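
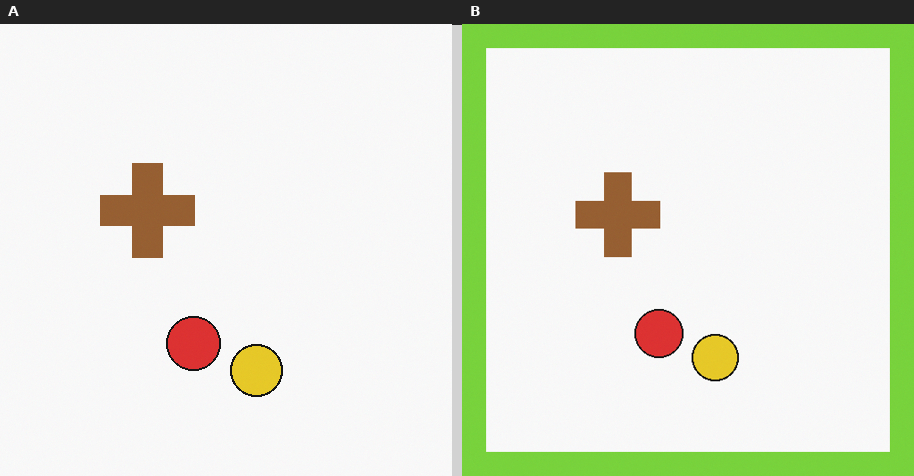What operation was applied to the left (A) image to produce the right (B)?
The transformation is: framed with a lime border.

A solid lime frame runs around the edge of the right (B) image, with the content slightly shrunk inside it.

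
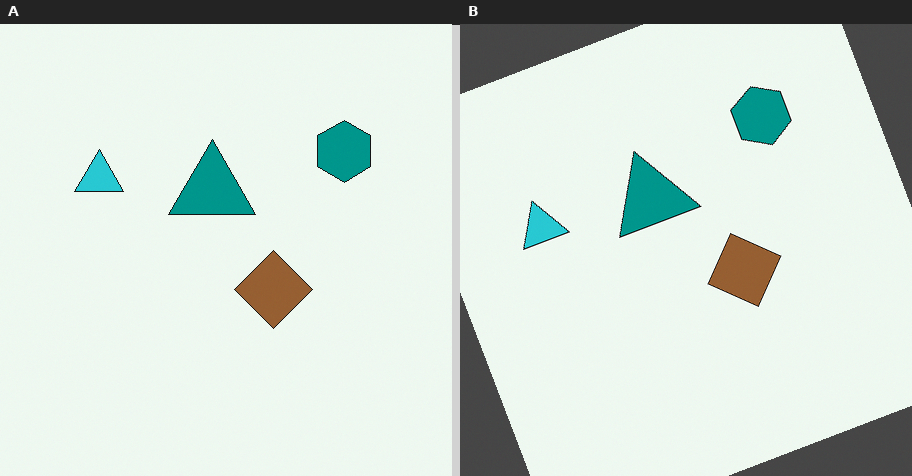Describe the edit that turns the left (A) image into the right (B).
It was rotated counter-clockwise by a clearly visible amount.

Every shape is tilted by the same angle and the image corners show triangular fill wedges — a whole-image rotation by a non-right angle.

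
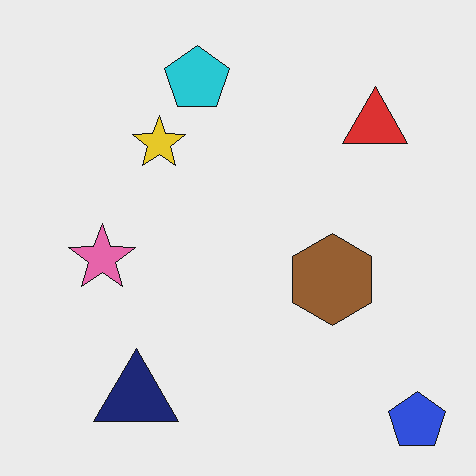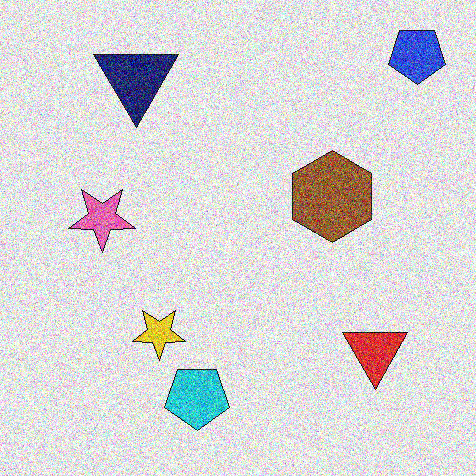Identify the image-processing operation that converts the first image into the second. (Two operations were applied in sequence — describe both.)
The image was flipped vertically (top ↔ bottom), then degraded with a thick layer of grain.

The blue pentagon is in the bottom-right of the first image and the top-right of the second — shapes on opposite sides of the horizontal midline have swapped in a mirror flip. Random speckle covers the whole image, including the flat background.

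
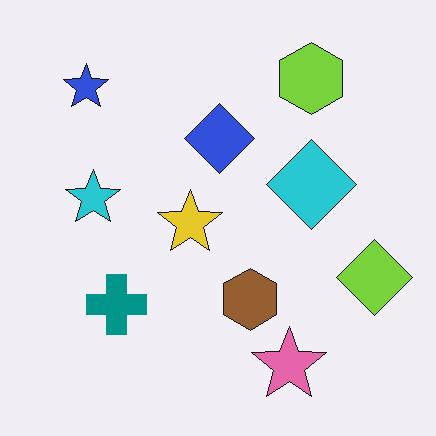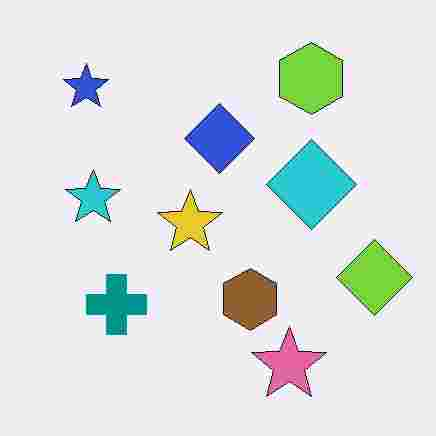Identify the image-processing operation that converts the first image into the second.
The transformation is: heavily JPEG-compressed with obvious blocking artifacts.

Blocky 8×8 compression artifacts appear around shape edges and the flat background shows ringing — characteristic JPEG degradation.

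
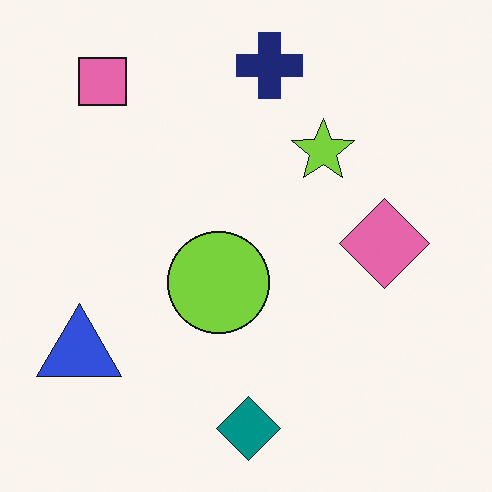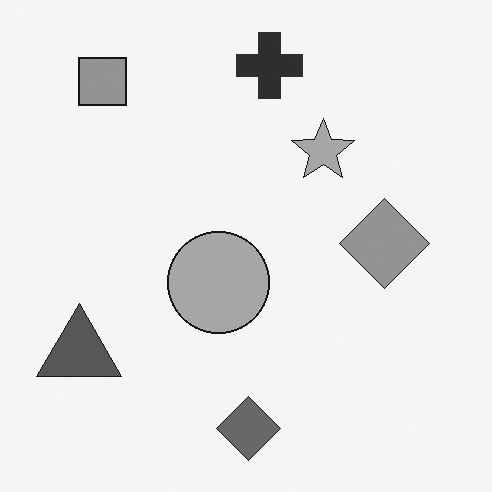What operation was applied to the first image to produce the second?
The transformation is: converted to grayscale.

All color is removed — every shape is now a shade of grey.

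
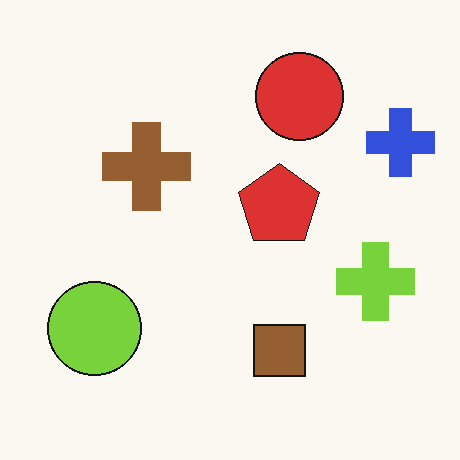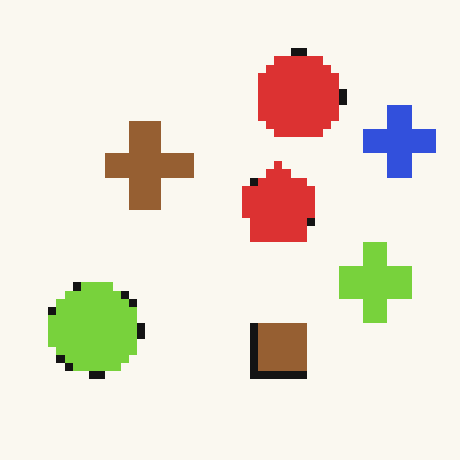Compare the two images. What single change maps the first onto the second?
It was pixelated into visible square blocks.

Shapes are reduced to large square blocks; fine edges and outlines are lost — a downscale-then-upscale (mosaic) effect.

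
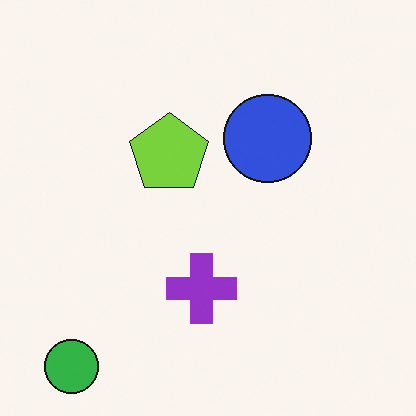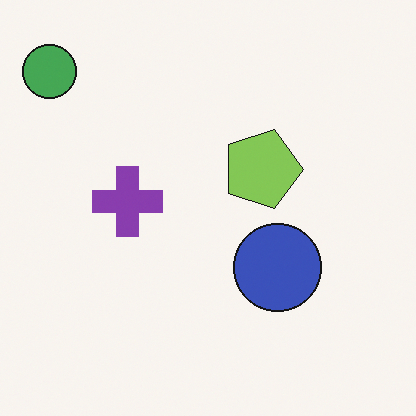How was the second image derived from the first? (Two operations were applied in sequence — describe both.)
The second image is the first rotated 90° clockwise, then slightly desaturated.

The green circle sits in the bottom-left of the first image and the top-left of the second — consistent with a whole-image 90° clockwise rotation. All colors are more muted and greyish — a global saturation change.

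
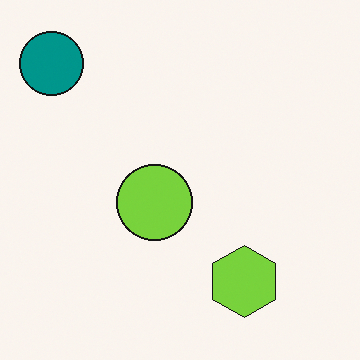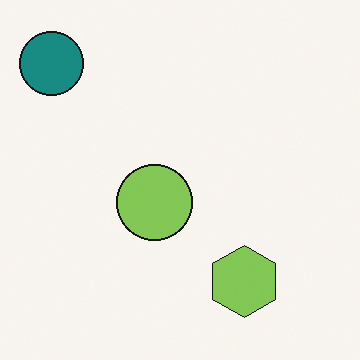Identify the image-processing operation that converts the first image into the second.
The second image is the first slightly desaturated.

All colors are more muted and greyish — a global saturation change.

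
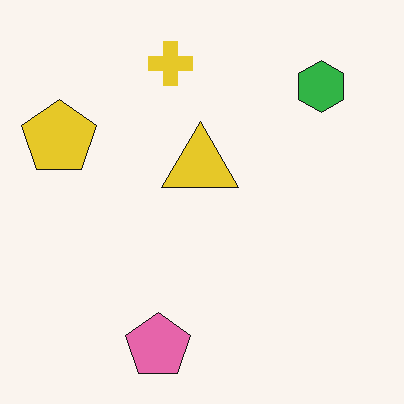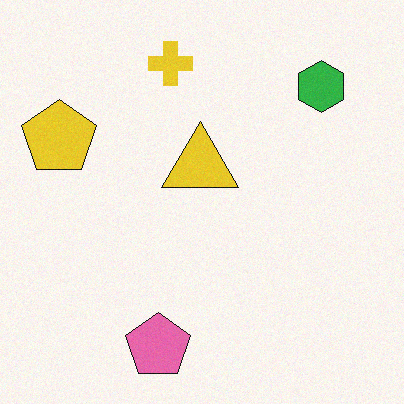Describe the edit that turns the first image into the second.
The image was degraded with a light layer of grain.

Random speckle covers the whole image, including the flat background.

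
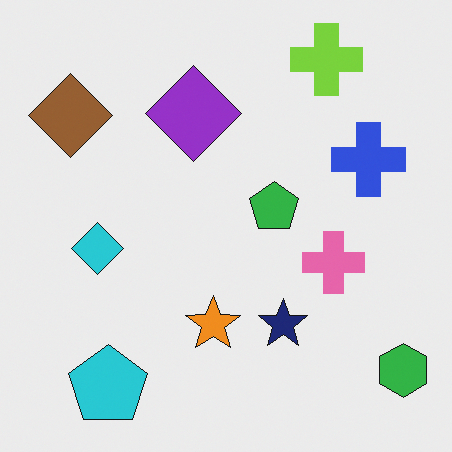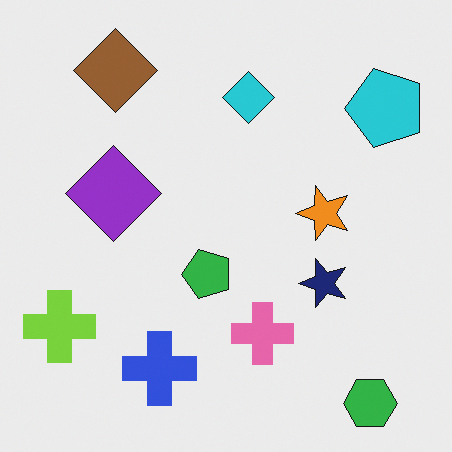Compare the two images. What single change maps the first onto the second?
This is the original image transposed (reflected across the top-left ↔ bottom-right diagonal).

Shapes have swapped their row and column positions — what was in the top-right is now in the bottom-left — a diagonal reflection.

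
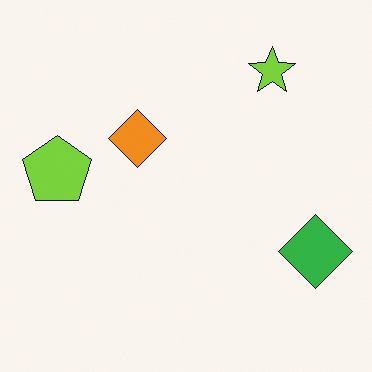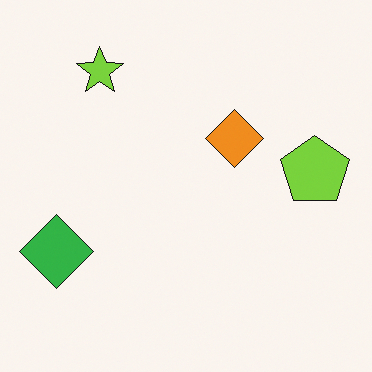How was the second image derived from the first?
The transformation is: flipped horizontally (left ↔ right).

The lime pentagon is in the left of the first image and the right of the second — shapes on opposite sides of the vertical midline have swapped in a mirror flip.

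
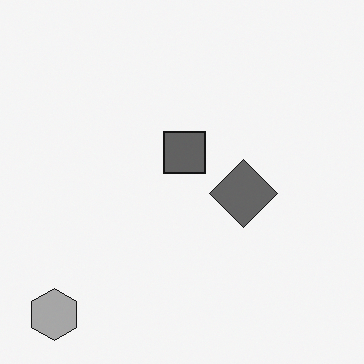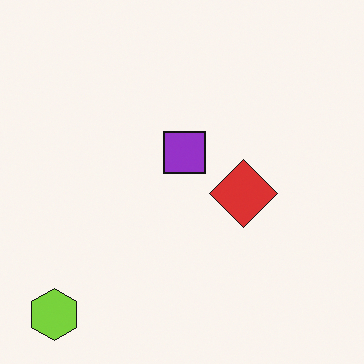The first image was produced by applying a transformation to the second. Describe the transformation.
The image was converted to grayscale.

All color is removed — every shape is now a shade of grey.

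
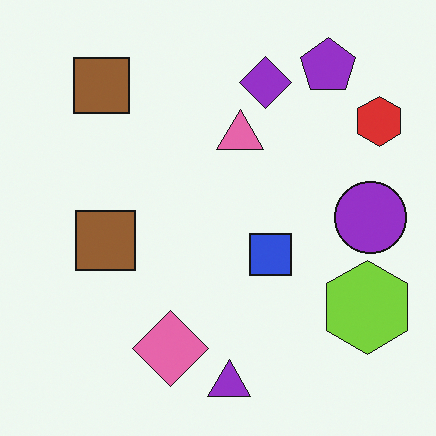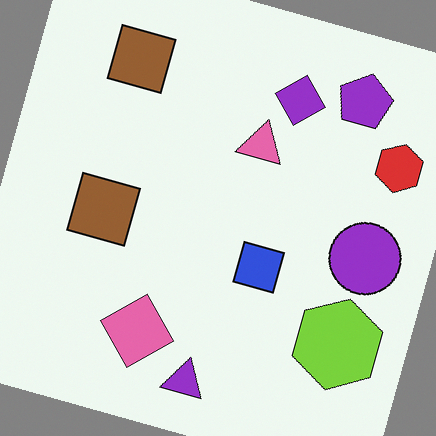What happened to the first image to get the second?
The second image is the first rotated clockwise by a clearly visible amount.

Every shape is tilted by the same angle and the image corners show triangular fill wedges — a whole-image rotation by a non-right angle.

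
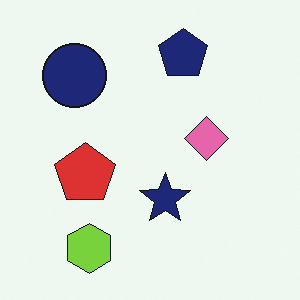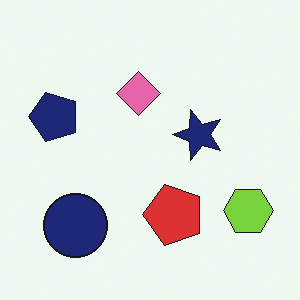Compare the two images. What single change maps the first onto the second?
The image was rotated 90° counter-clockwise.

The lime hexagon sits in the bottom-left of the first image and the bottom-right of the second — consistent with a whole-image 90° counter-clockwise rotation.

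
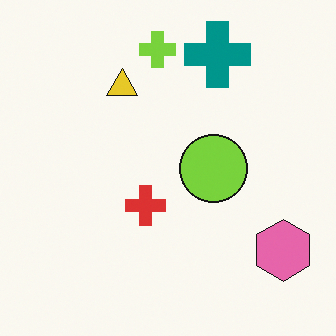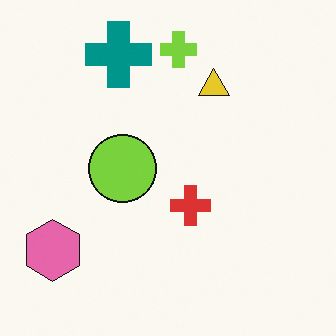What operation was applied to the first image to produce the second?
Flipped horizontally (left ↔ right).

The pink hexagon is in the bottom-right of the first image and the bottom-left of the second — shapes on opposite sides of the vertical midline have swapped in a mirror flip.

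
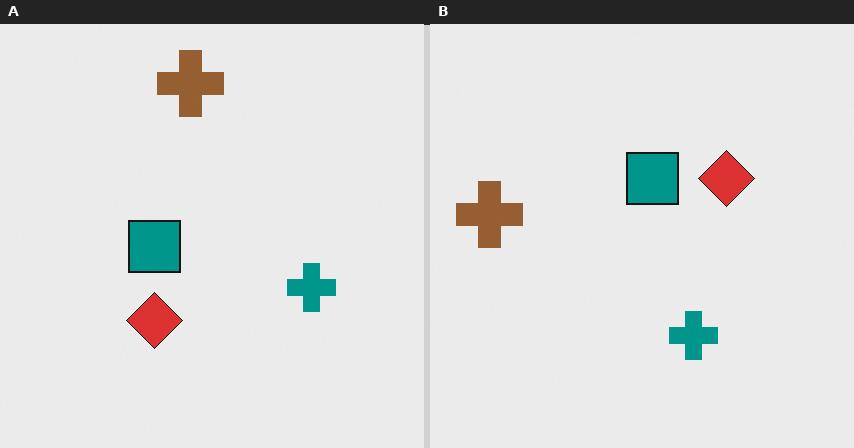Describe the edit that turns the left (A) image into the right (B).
The transformation is: transposed (reflected across the top-left ↔ bottom-right diagonal).

Shapes have swapped their row and column positions — what was in the top-right is now in the bottom-left — a diagonal reflection.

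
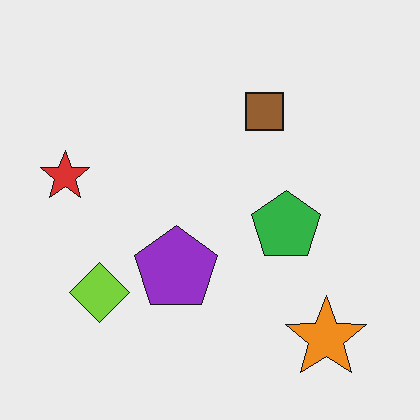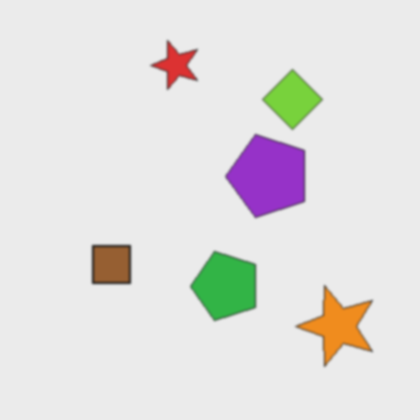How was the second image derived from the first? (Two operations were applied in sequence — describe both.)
The image was transposed (reflected across the top-left ↔ bottom-right diagonal), then lightly blurred.

Shapes have swapped their row and column positions — what was in the top-right is now in the bottom-left — a diagonal reflection. Shape edges and outlines are uniformly softened across the whole image.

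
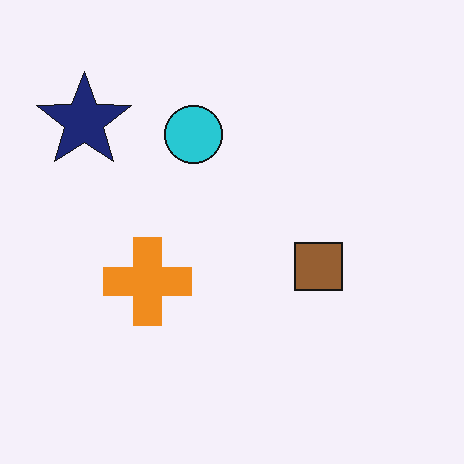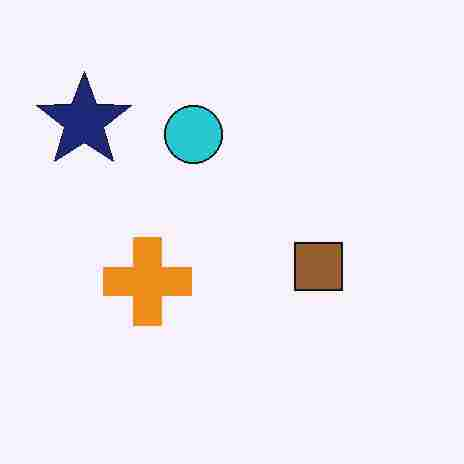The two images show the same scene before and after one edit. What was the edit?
It was heavily JPEG-compressed with obvious blocking artifacts.

Blocky 8×8 compression artifacts appear around shape edges and the flat background shows ringing — characteristic JPEG degradation.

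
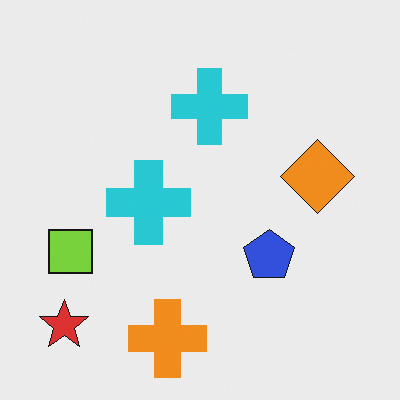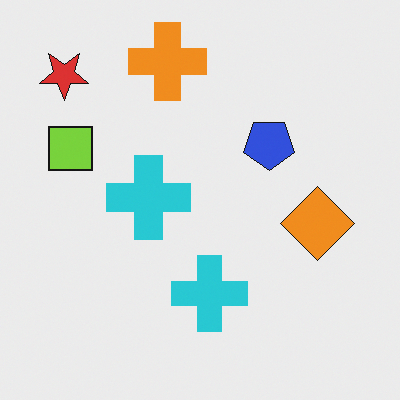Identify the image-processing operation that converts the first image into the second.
This is the original image flipped vertically (top ↔ bottom).

The orange cross is in the bottom of the first image and the top of the second — shapes on opposite sides of the horizontal midline have swapped in a mirror flip.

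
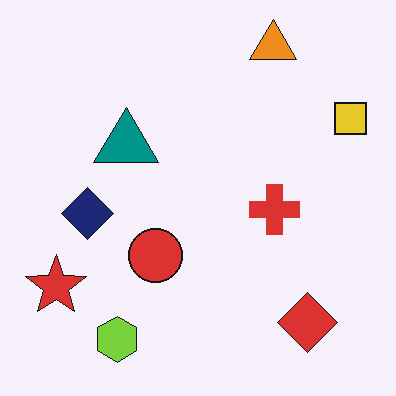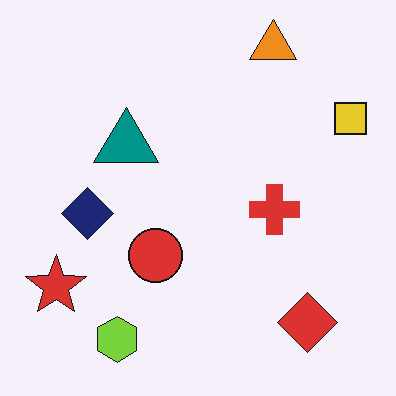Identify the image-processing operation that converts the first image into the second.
This is the original image JPEG-compressed with visible artifacts.

Blocky 8×8 compression artifacts appear around shape edges and the flat background shows ringing — characteristic JPEG degradation.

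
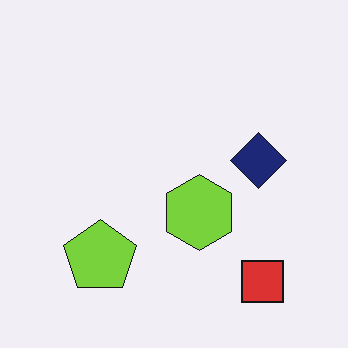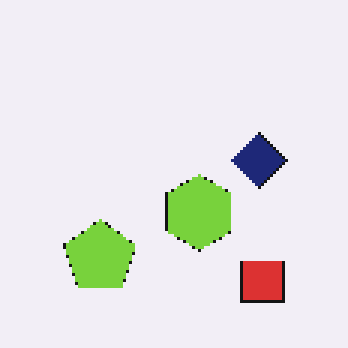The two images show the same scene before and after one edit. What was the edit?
It was mildly pixelated.

Shapes are reduced to large square blocks; fine edges and outlines are lost — a downscale-then-upscale (mosaic) effect.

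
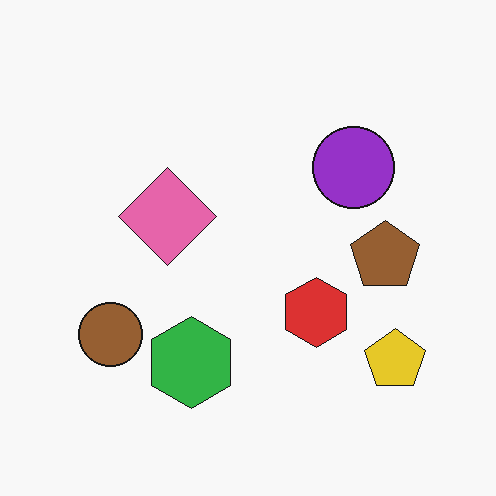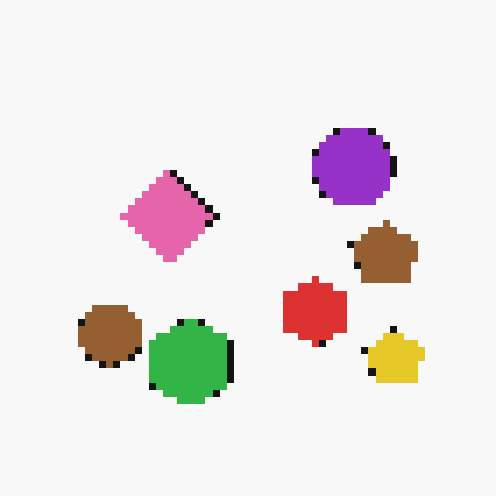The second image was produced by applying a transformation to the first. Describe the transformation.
This is the original image moderately pixelated.

Shapes are reduced to large square blocks; fine edges and outlines are lost — a downscale-then-upscale (mosaic) effect.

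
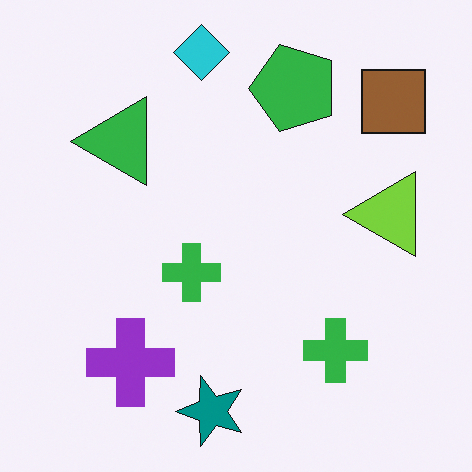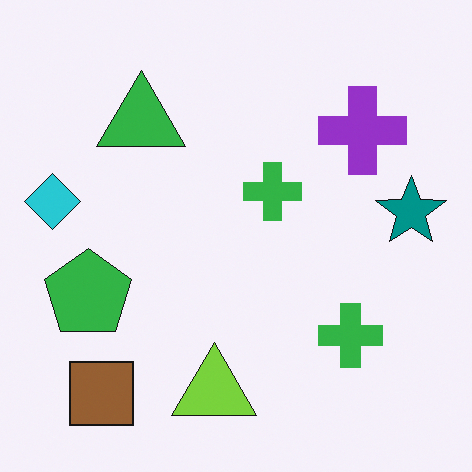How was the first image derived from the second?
The transformation is: transposed (reflected across the top-left ↔ bottom-right diagonal).

Shapes have swapped their row and column positions — what was in the top-right is now in the bottom-left — a diagonal reflection.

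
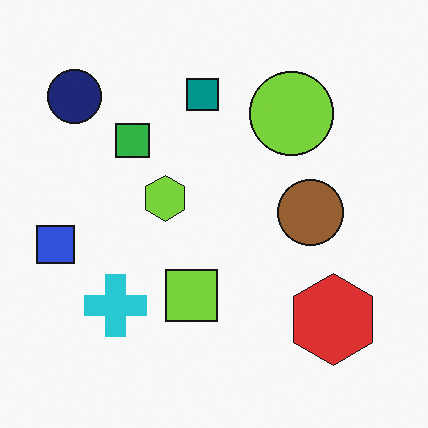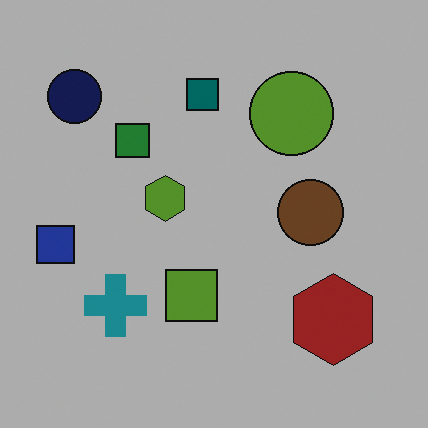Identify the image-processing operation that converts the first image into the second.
It was noticeably darkened.

Every pixel — background and shapes alike — is uniformly darkened.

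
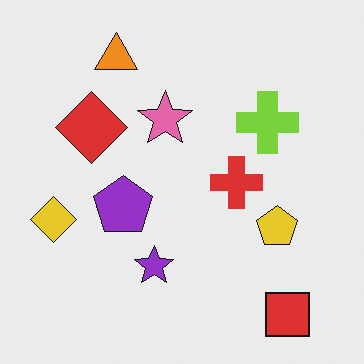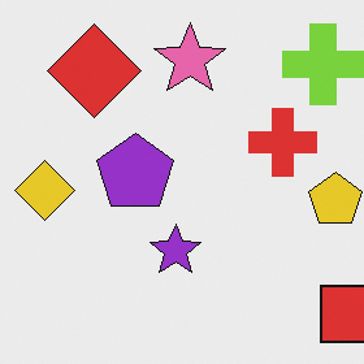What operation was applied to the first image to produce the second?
The transformation is: cropped slightly and scaled back up.

The visible shapes are larger and the field of view is narrower; shapes near the original edges may be partly or wholly outside the frame — a crop-and-rescale.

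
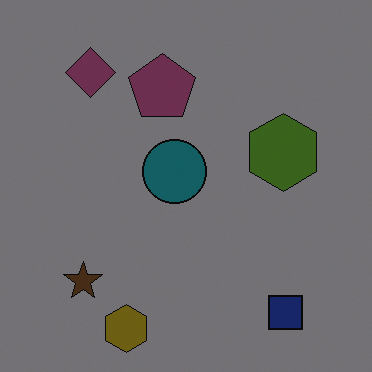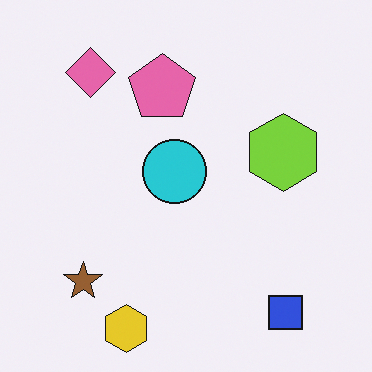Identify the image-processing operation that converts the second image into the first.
Noticeably darkened.

Every pixel — background and shapes alike — is uniformly darkened.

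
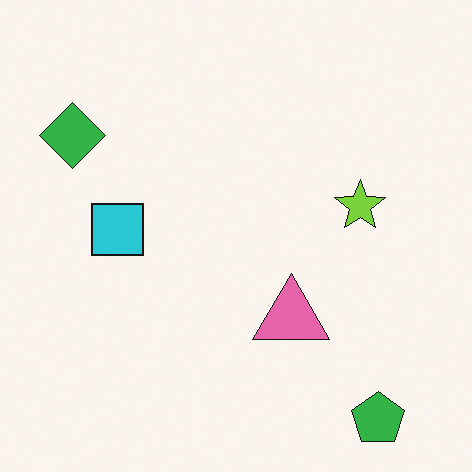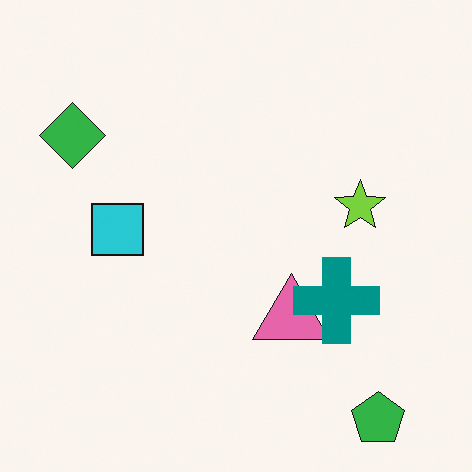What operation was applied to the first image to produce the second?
The image was overlaid with an additional teal cross.

A teal cross appears in the second image that is absent from the first.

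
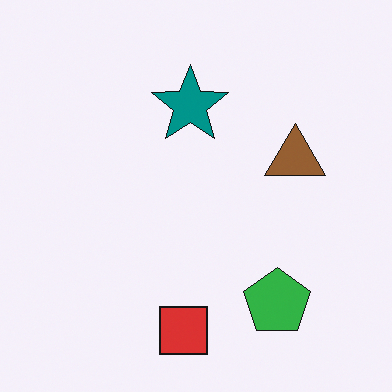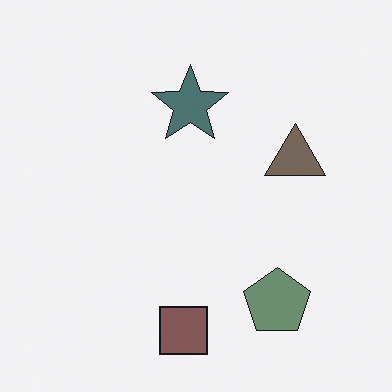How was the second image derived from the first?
This is the original image made much more muted (saturation change).

All colors are more muted and greyish — a global saturation change.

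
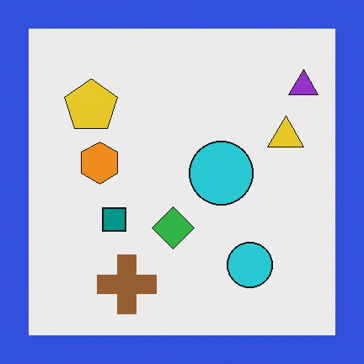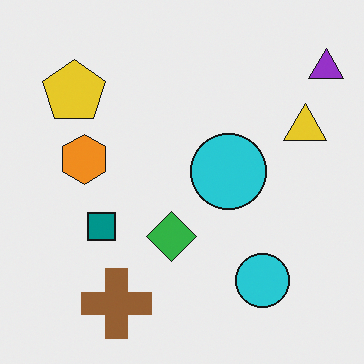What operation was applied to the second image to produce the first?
It was framed with a blue border.

A solid blue frame runs around the edge of the first image, with the content slightly shrunk inside it.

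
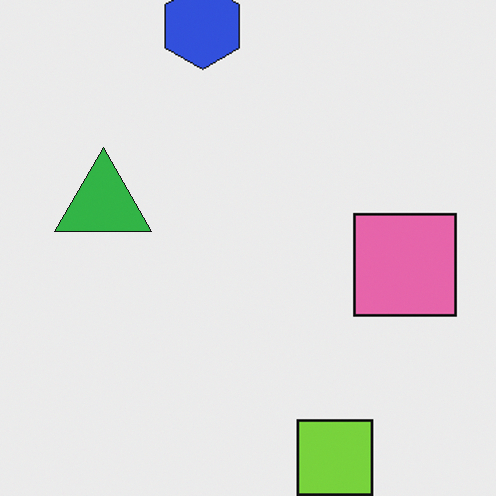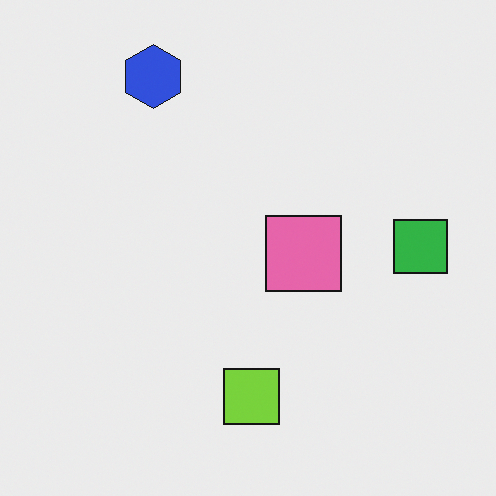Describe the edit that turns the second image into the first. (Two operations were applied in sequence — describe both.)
The transformation is: cropped slightly and scaled back up, then overlaid with an additional green triangle.

The visible shapes are larger and the field of view is narrower; shapes near the original edges may be partly or wholly outside the frame — a crop-and-rescale. A green triangle appears in the first image that is absent from the second.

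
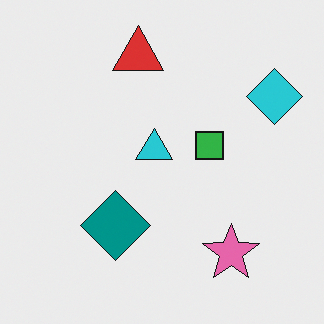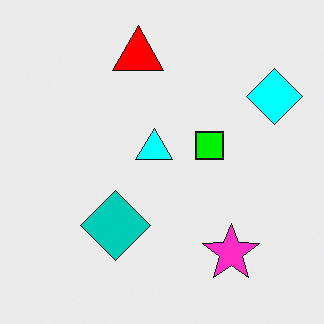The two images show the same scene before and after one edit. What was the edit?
Made much more vivid (saturation change).

All colors are more vivid — a global saturation change.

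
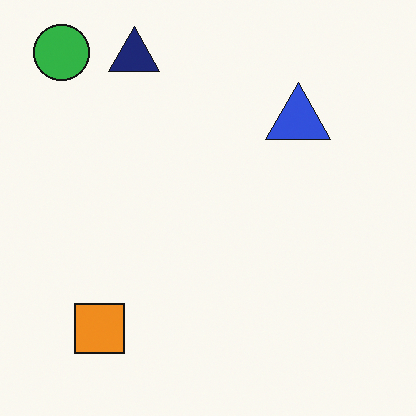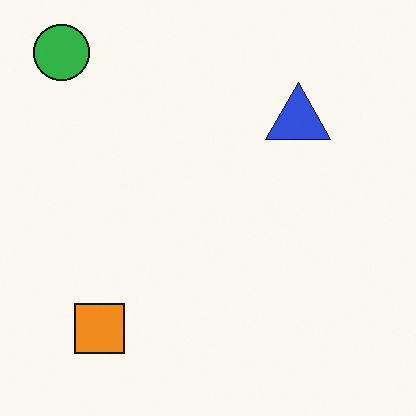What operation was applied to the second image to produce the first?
Overlaid with an additional navy triangle.

A navy triangle appears in the first image that is absent from the second.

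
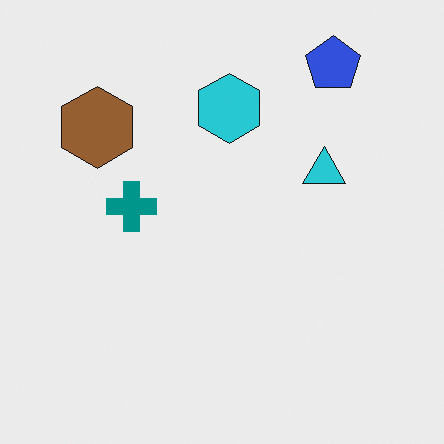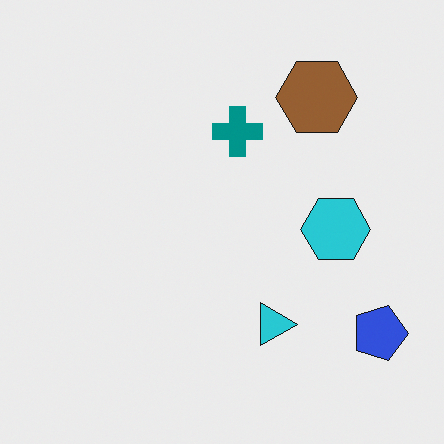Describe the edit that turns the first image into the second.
It was rotated 90° clockwise.

The blue pentagon sits in the top-right of the first image and the bottom-right of the second — consistent with a whole-image 90° clockwise rotation.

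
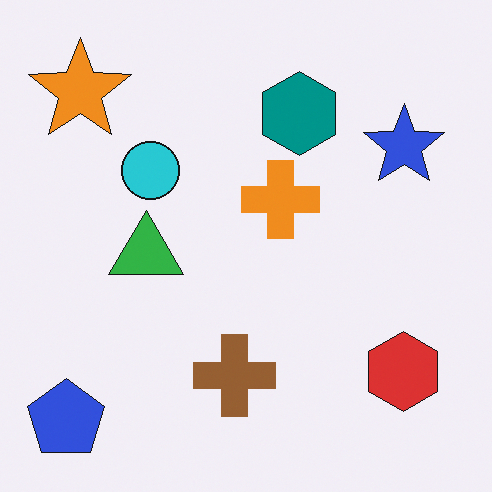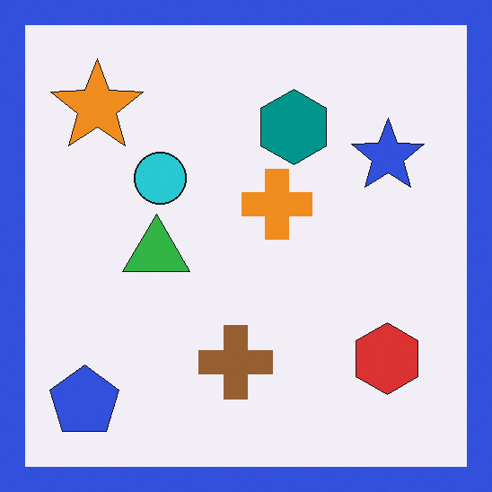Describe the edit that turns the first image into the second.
The second image is the first framed with a blue border.

A solid blue frame runs around the edge of the second image, with the content slightly shrunk inside it.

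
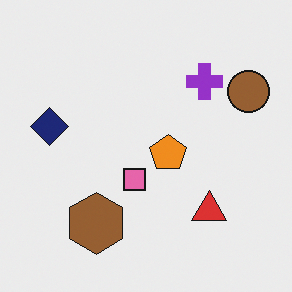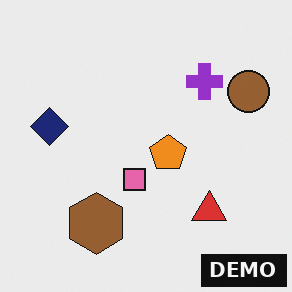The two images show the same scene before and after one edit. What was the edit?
It was watermarked with the text "DEMO" in the lower-right corner.

A dark label reading "DEMO" appears in the lower-right corner.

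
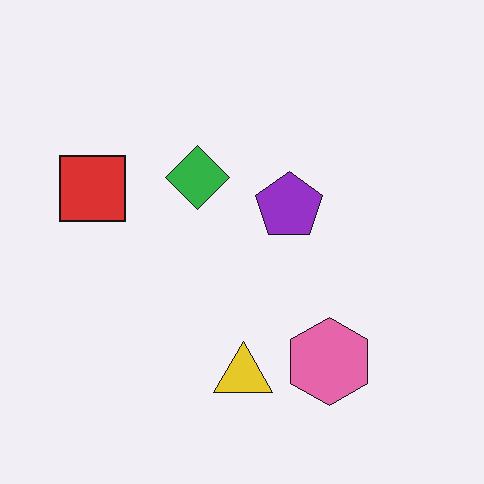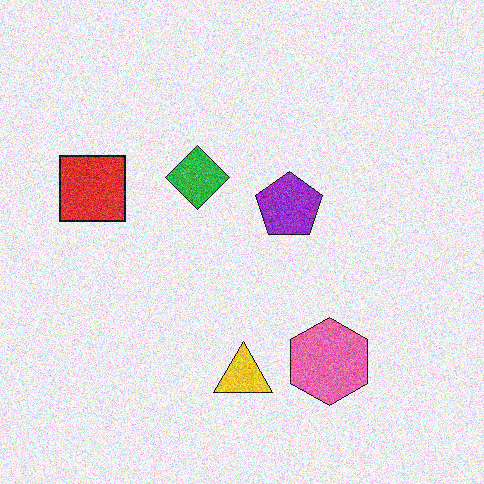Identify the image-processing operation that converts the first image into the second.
Degraded with visible gaussian noise.

Random speckle covers the whole image, including the flat background.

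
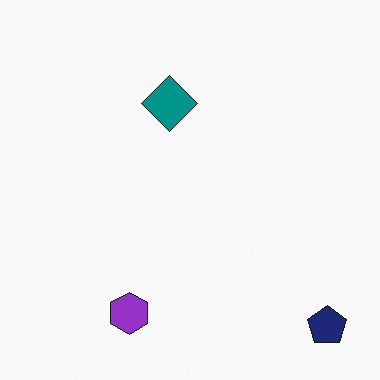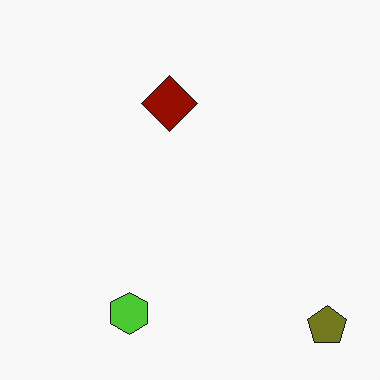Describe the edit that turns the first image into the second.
The image was hue-shifted by a large amount.

Every shape's color has rotated by the same amount around the hue wheel — a uniform hue shift.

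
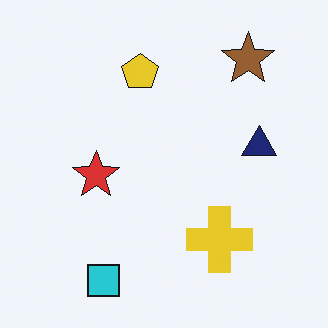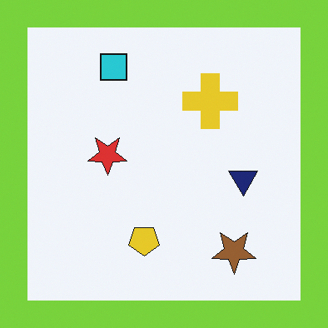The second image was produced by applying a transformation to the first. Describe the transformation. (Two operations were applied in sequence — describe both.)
The second image is the first flipped vertically (top ↔ bottom), then framed with a lime border.

The cyan square is in the bottom-left of the first image and the top-left of the second — shapes on opposite sides of the horizontal midline have swapped in a mirror flip. A solid lime frame runs around the edge of the second image, with the content slightly shrunk inside it.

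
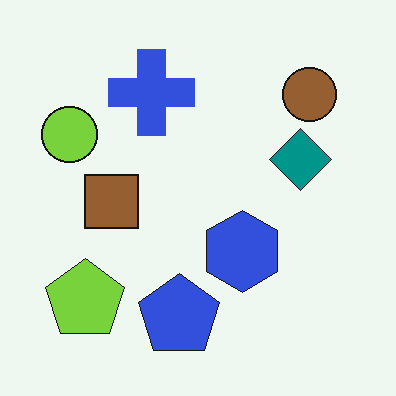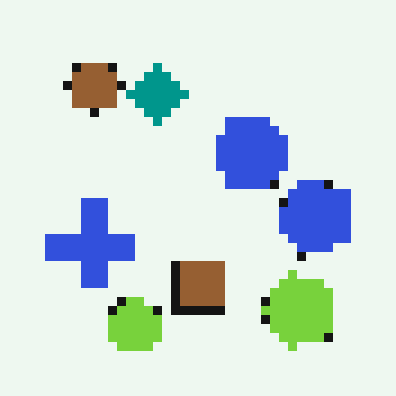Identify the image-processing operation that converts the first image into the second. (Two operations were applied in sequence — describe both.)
The second image is the first rotated 90° counter-clockwise, then heavily pixelated into large blocks.

The lime pentagon sits in the bottom-left of the first image and the bottom-right of the second — consistent with a whole-image 90° counter-clockwise rotation. Shapes are reduced to large square blocks; fine edges and outlines are lost — a downscale-then-upscale (mosaic) effect.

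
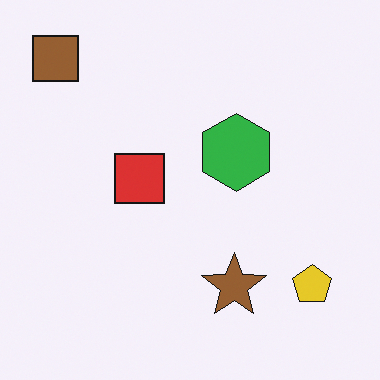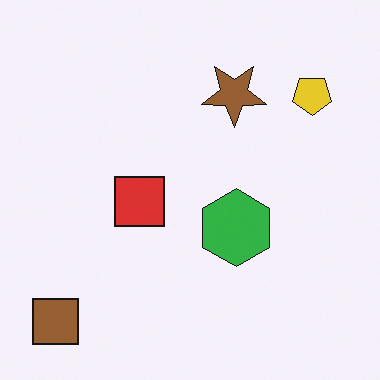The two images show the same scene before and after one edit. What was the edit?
The image was flipped vertically (top ↔ bottom).

The brown square is in the top-left of the first image and the bottom-left of the second — shapes on opposite sides of the horizontal midline have swapped in a mirror flip.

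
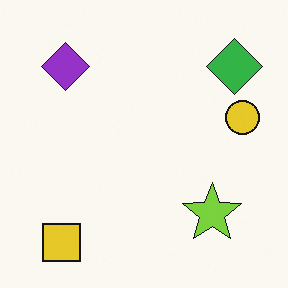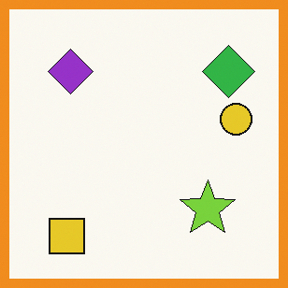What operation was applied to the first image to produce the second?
The image was framed with a orange border.

A solid orange frame runs around the edge of the second image, with the content slightly shrunk inside it.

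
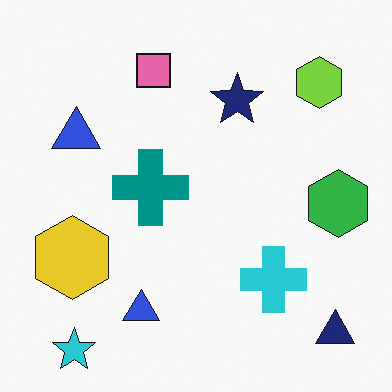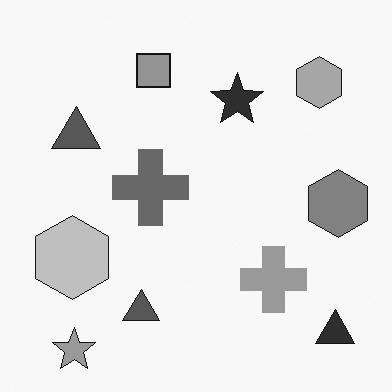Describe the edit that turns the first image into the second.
The image was converted to grayscale.

All color is removed — every shape is now a shade of grey.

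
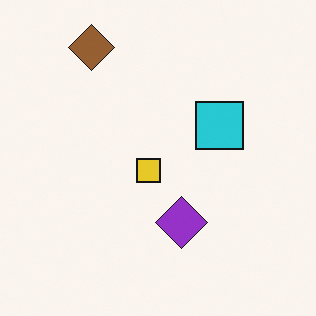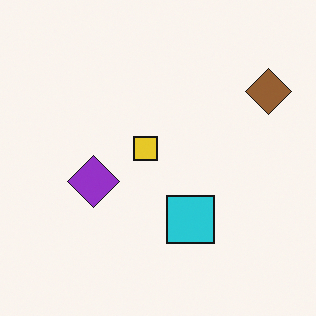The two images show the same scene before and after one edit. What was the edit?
The second image is the first rotated 90° clockwise.

The brown diamond sits in the top-left of the first image and the top-right of the second — consistent with a whole-image 90° clockwise rotation.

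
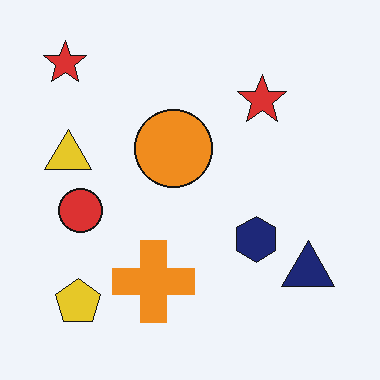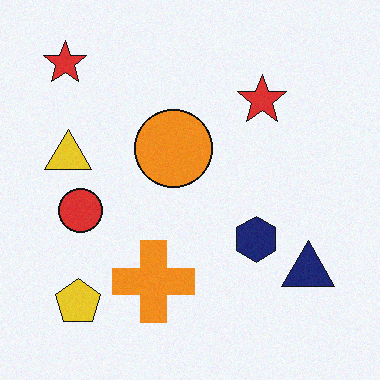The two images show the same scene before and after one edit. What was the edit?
It was degraded with subtle gaussian noise.

Random speckle covers the whole image, including the flat background.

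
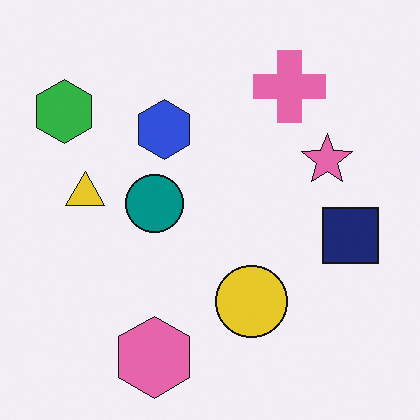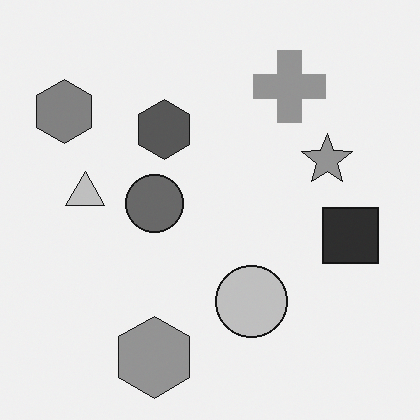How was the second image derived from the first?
The transformation is: converted to grayscale.

All color is removed — every shape is now a shade of grey.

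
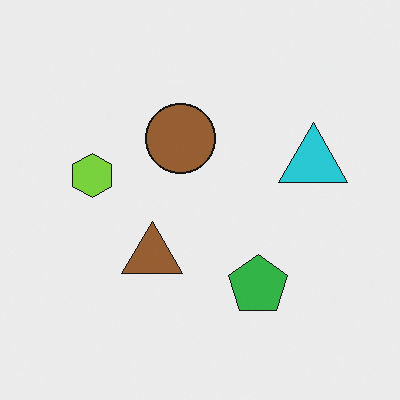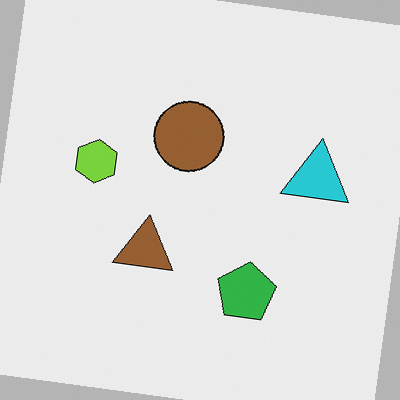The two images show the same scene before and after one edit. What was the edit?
This is the original image rotated clockwise by a slight angle.

Every shape is tilted by the same angle and the image corners show triangular fill wedges — a whole-image rotation by a non-right angle.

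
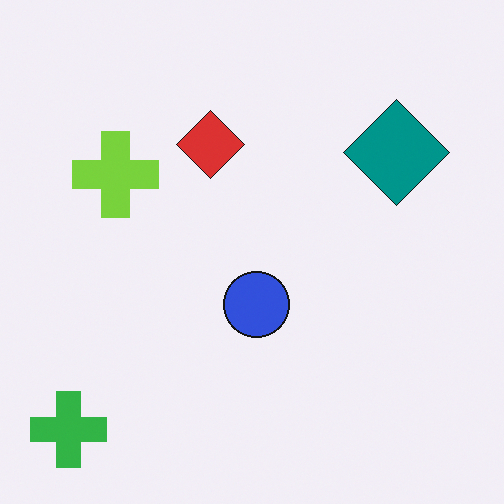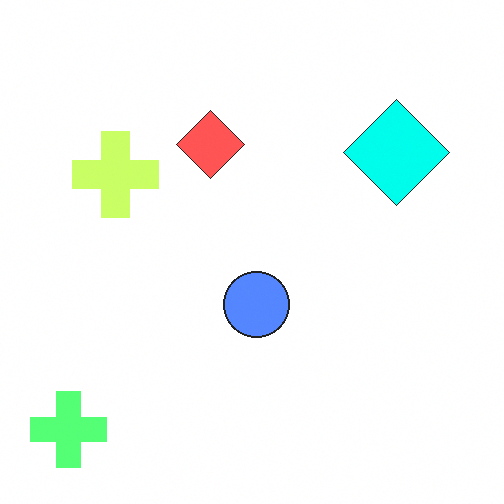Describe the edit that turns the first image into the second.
The image was substantially brightened.

Every pixel — background and shapes alike — is uniformly brightened.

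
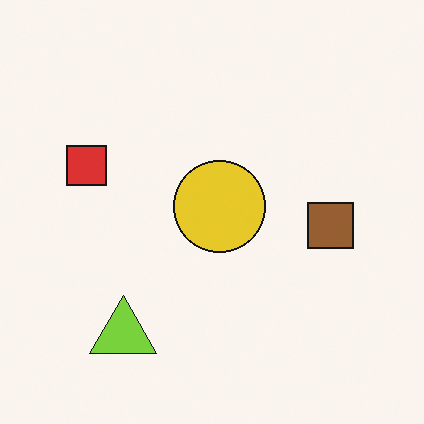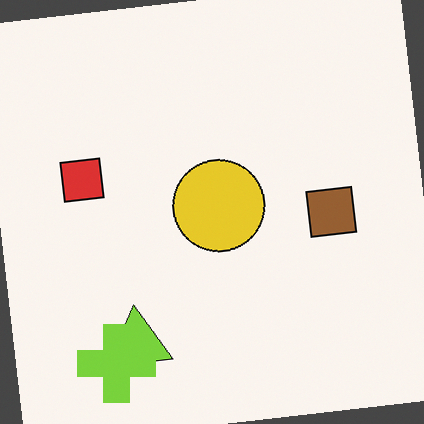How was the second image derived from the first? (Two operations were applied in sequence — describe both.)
The second image is the first rotated counter-clockwise by a slight angle, then overlaid with an additional lime cross.

Every shape is tilted by the same angle and the image corners show triangular fill wedges — a whole-image rotation by a non-right angle. A lime cross appears in the second image that is absent from the first.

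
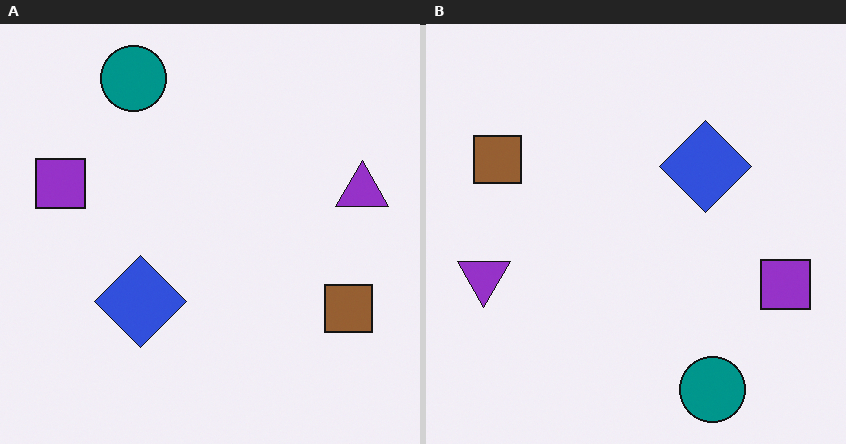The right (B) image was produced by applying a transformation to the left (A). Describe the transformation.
The right (B) image is the left (A) rotated 180°.

The teal circle sits in the top-left of the left (A) image and the bottom-right of the right (B) — consistent with a whole-image 180° rotation.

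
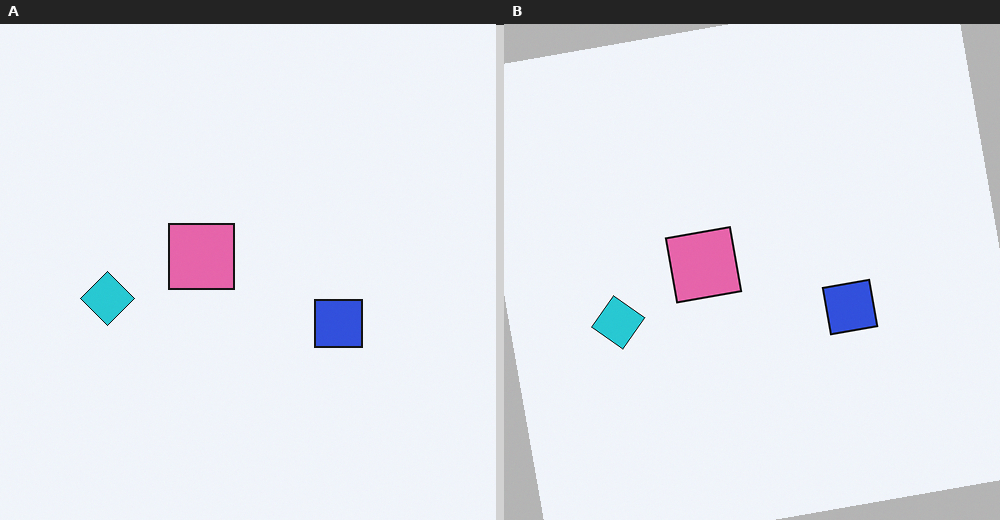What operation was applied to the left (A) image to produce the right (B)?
This is the original image rotated counter-clockwise by a few degrees.

Every shape is tilted by the same angle and the image corners show triangular fill wedges — a whole-image rotation by a non-right angle.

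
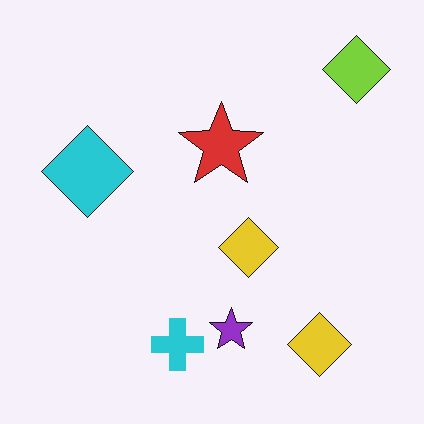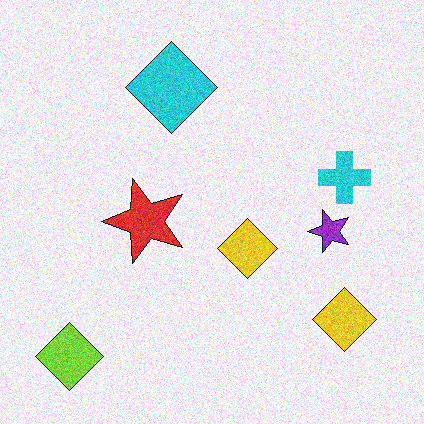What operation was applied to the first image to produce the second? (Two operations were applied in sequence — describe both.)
The transformation is: degraded with visible gaussian noise, then transposed (reflected across the top-left ↔ bottom-right diagonal).

Random speckle covers the whole image, including the flat background. Shapes have swapped their row and column positions — what was in the top-right is now in the bottom-left — a diagonal reflection.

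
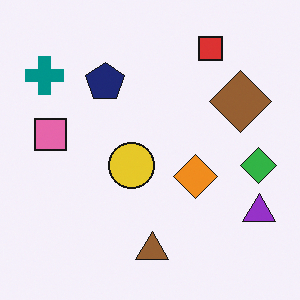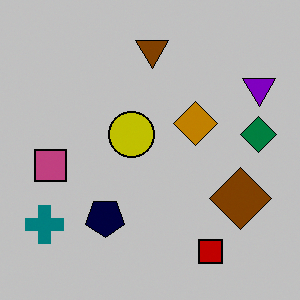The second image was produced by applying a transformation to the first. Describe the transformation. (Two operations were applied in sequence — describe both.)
The transformation is: flipped vertically (top ↔ bottom), then aggressively posterized.

The red square is in the top-right of the first image and the bottom-right of the second — shapes on opposite sides of the horizontal midline have swapped in a mirror flip. Each flat color has snapped to a coarser quantized level — most visibly, the near-white background has dropped to a flat grey.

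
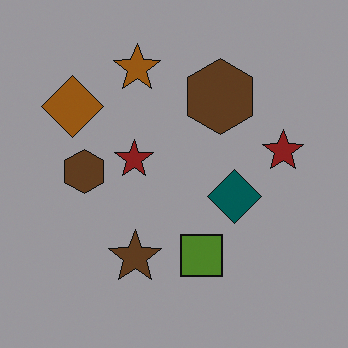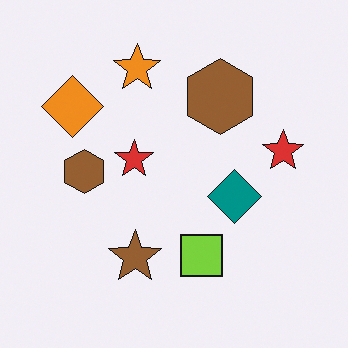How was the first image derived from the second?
The image was noticeably darkened.

Every pixel — background and shapes alike — is uniformly darkened.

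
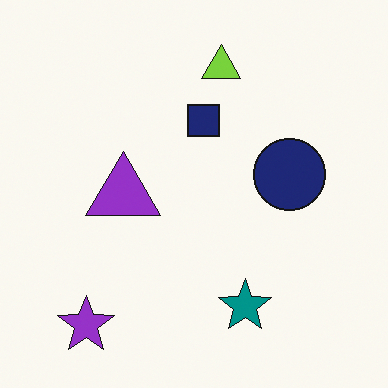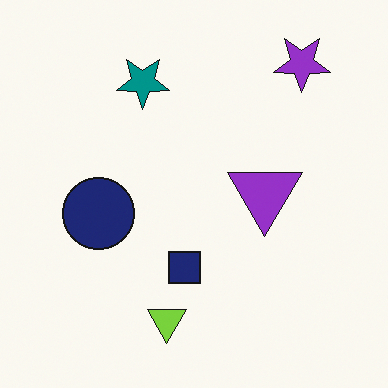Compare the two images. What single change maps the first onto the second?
The transformation is: rotated 180°.

The purple star sits in the bottom-left of the first image and the top-right of the second — consistent with a whole-image 180° rotation.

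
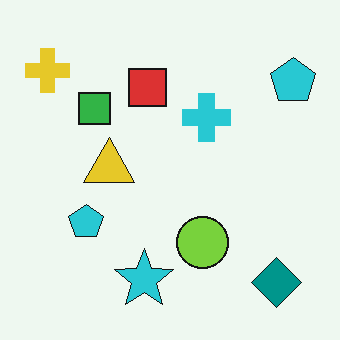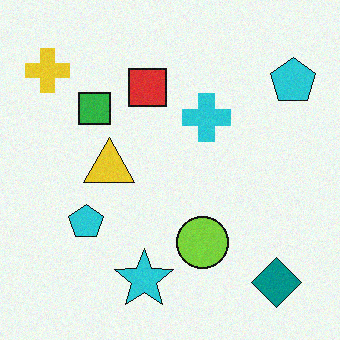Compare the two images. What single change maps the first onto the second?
Degraded with a light layer of grain.

Random speckle covers the whole image, including the flat background.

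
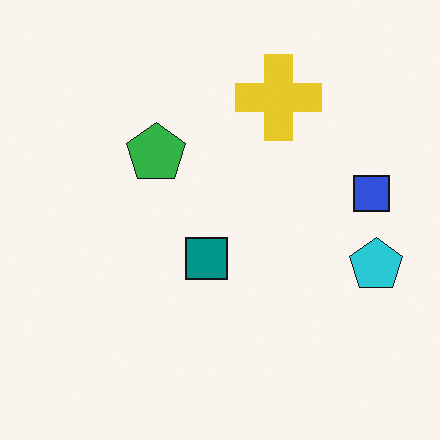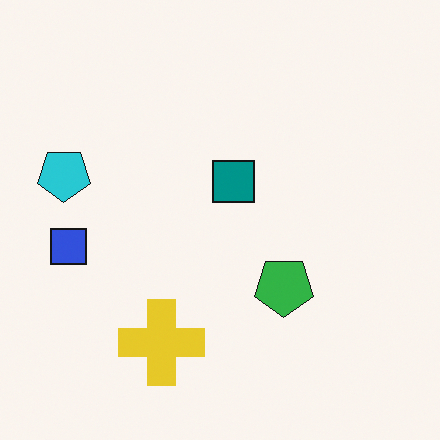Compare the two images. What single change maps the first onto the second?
Rotated 180°.

The cyan pentagon sits in the right of the first image and the left of the second — consistent with a whole-image 180° rotation.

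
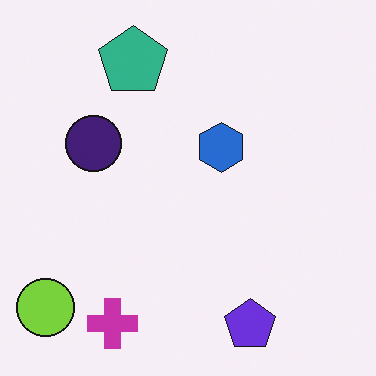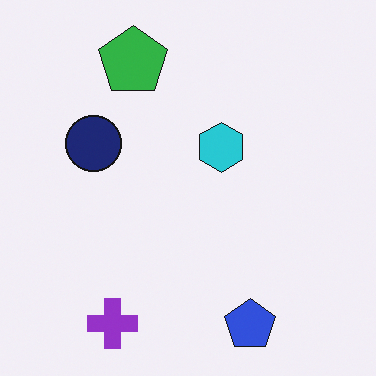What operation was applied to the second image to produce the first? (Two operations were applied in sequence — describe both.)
Hue-shifted by a small amount, then overlaid with an additional lime circle.

Every shape's color has rotated by the same amount around the hue wheel — a uniform hue shift. A lime circle appears in the first image that is absent from the second.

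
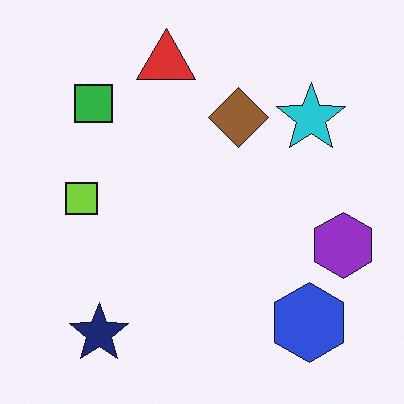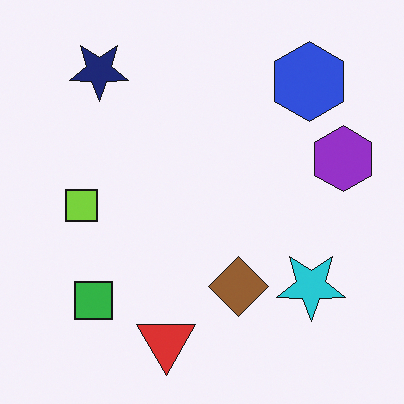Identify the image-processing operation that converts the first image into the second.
The transformation is: flipped vertically (top ↔ bottom).

The red triangle is in the top of the first image and the bottom of the second — shapes on opposite sides of the horizontal midline have swapped in a mirror flip.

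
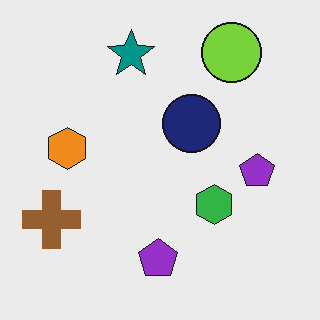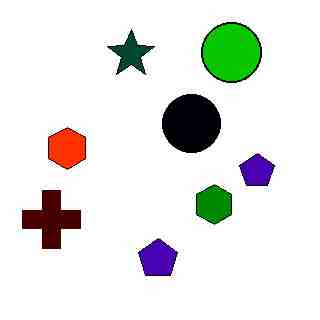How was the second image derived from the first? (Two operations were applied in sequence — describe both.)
It was given much higher contrast, then degraded with heavy JPEG compression.

Tones are pushed away from mid-grey across the whole image — a global contrast change. Blocky 8×8 compression artifacts appear around shape edges and the flat background shows ringing — characteristic JPEG degradation.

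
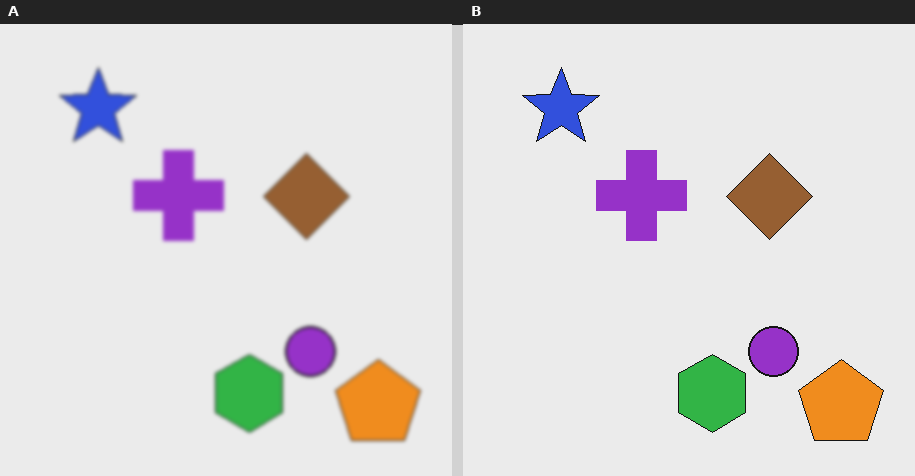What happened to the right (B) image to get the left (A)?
The left (A) image is the right (B) slightly softened.

Shape edges and outlines are uniformly softened across the whole image.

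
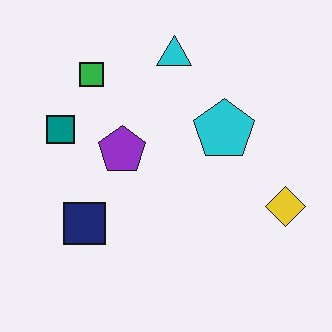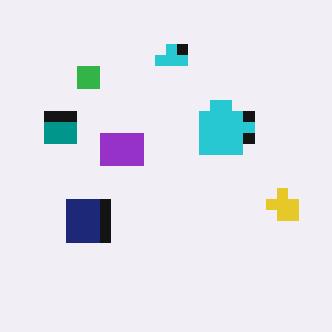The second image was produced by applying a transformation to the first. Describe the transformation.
The transformation is: heavily pixelated into large blocks.

Shapes are reduced to large square blocks; fine edges and outlines are lost — a downscale-then-upscale (mosaic) effect.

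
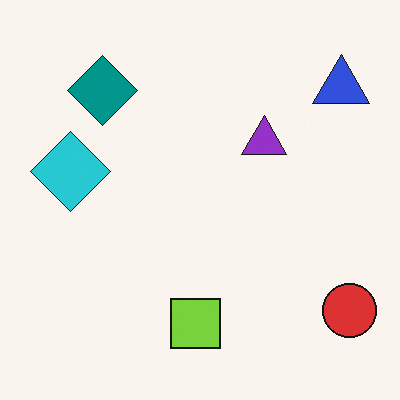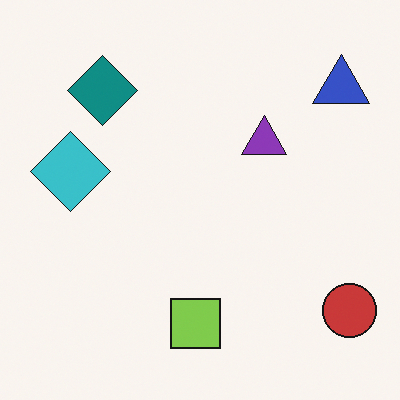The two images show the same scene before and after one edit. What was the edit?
Slightly desaturated.

All colors are more muted and greyish — a global saturation change.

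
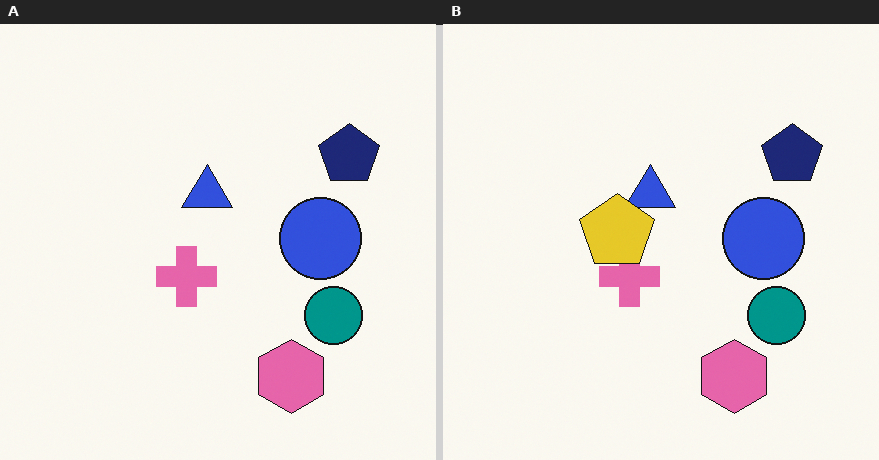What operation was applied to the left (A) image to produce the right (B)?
The transformation is: overlaid with an additional yellow pentagon.

A yellow pentagon appears in the right (B) image that is absent from the left (A).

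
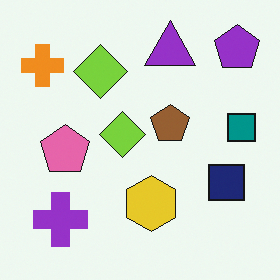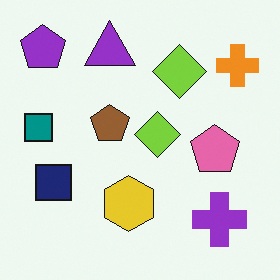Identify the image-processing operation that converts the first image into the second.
It was flipped horizontally (left ↔ right).

The teal square is in the right of the first image and the left of the second — shapes on opposite sides of the vertical midline have swapped in a mirror flip.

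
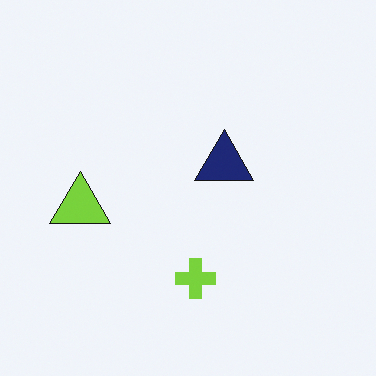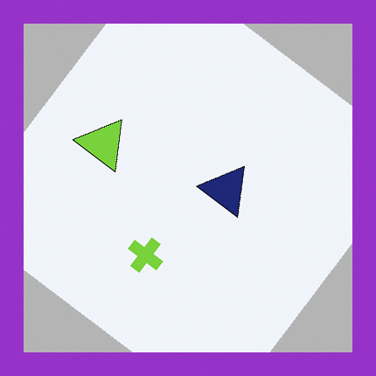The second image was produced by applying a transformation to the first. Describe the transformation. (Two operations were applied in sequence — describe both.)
The transformation is: rotated clockwise by a large amount — several tens of degrees, then framed with a purple border.

Every shape is tilted by the same angle and the image corners show triangular fill wedges — a whole-image rotation by a non-right angle. A solid purple frame runs around the edge of the second image, with the content slightly shrunk inside it.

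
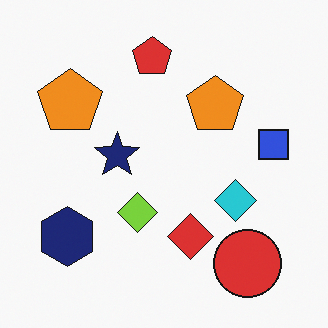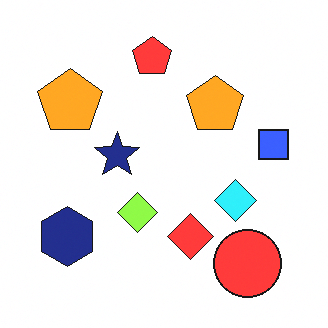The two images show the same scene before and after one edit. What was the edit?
The transformation is: brightened a little.

Every pixel — background and shapes alike — is uniformly brightened.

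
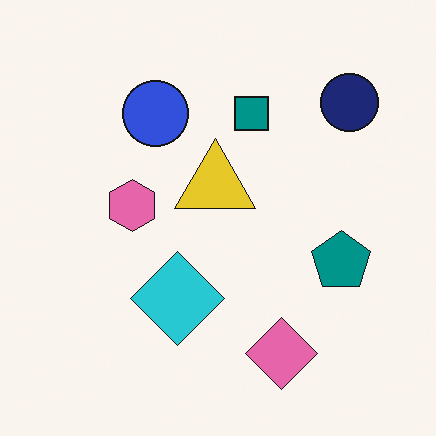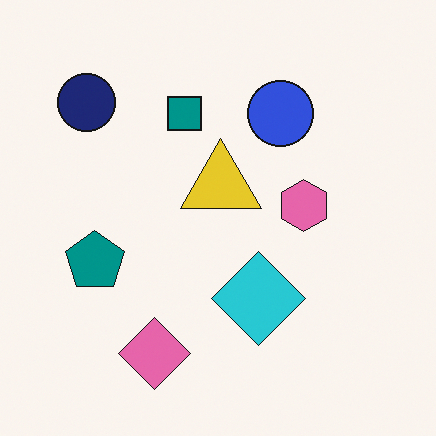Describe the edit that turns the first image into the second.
The image was flipped horizontally (left ↔ right).

The navy circle is in the top-right of the first image and the top-left of the second — shapes on opposite sides of the vertical midline have swapped in a mirror flip.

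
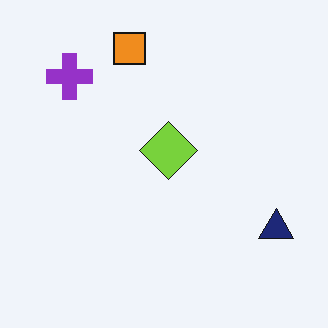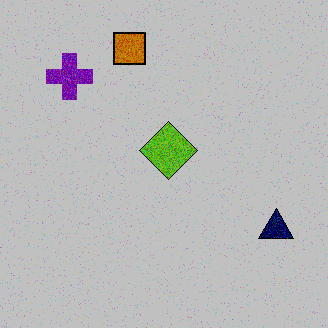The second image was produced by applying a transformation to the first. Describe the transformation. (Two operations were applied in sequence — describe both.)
This is the original image degraded with visible gaussian noise, then aggressively posterized.

Random speckle covers the whole image, including the flat background. Each flat color has snapped to a coarser quantized level — most visibly, the near-white background has dropped to a flat grey.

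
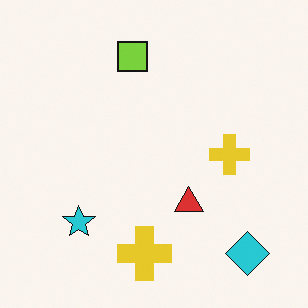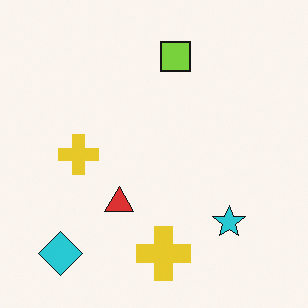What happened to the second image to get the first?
Flipped horizontally (left ↔ right).

The cyan diamond is in the bottom-left of the second image and the bottom-right of the first — shapes on opposite sides of the vertical midline have swapped in a mirror flip.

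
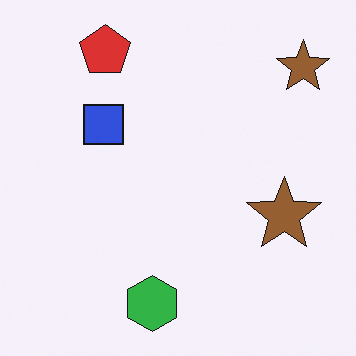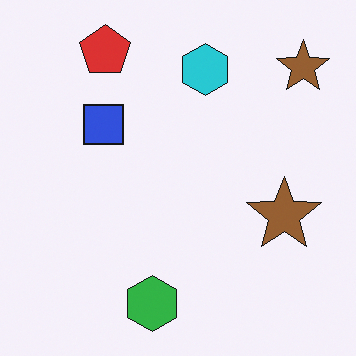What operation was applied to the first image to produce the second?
The second image is the first overlaid with an additional cyan hexagon.

A cyan hexagon appears in the second image that is absent from the first.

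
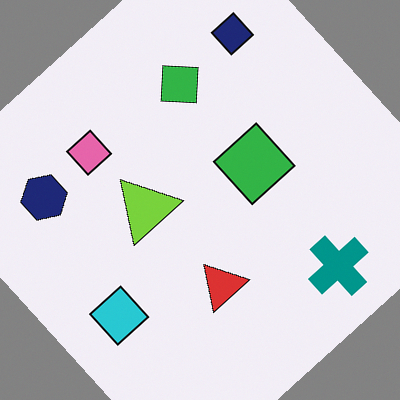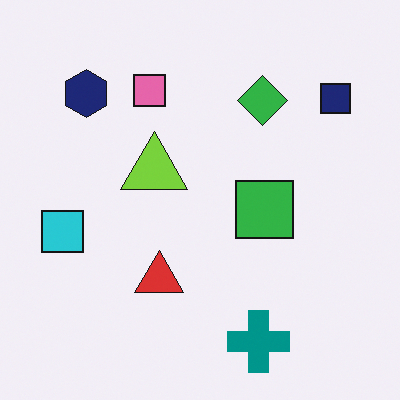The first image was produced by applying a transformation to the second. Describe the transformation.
Rotated counter-clockwise by a large amount — several tens of degrees.

Every shape is tilted by the same angle and the image corners show triangular fill wedges — a whole-image rotation by a non-right angle.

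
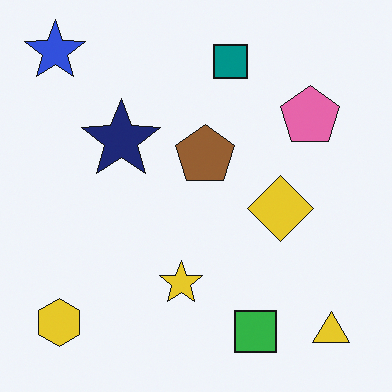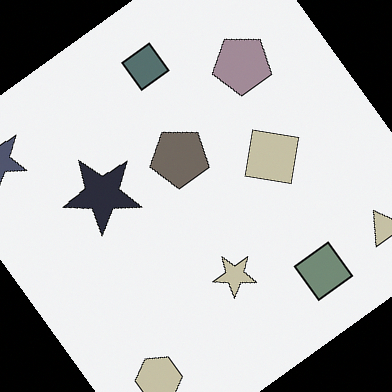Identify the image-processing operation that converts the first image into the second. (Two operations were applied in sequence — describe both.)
Rotated counter-clockwise by a large amount — several tens of degrees, then heavily desaturated.

Every shape is tilted by the same angle and the image corners show triangular fill wedges — a whole-image rotation by a non-right angle. All colors are more muted and greyish — a global saturation change.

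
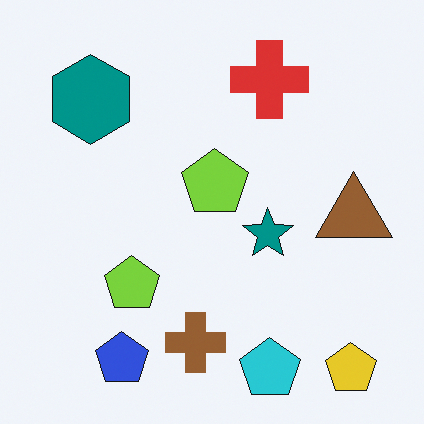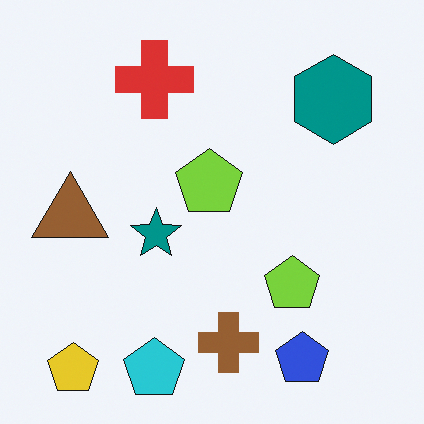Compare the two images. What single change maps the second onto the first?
The first image is the second flipped horizontally (left ↔ right).

The brown triangle is in the left of the second image and the right of the first — shapes on opposite sides of the vertical midline have swapped in a mirror flip.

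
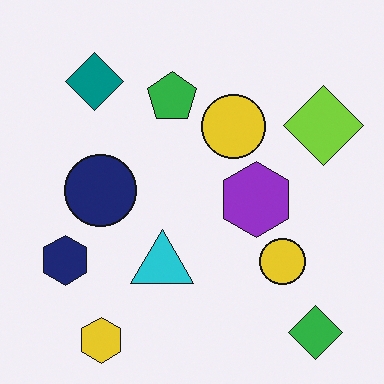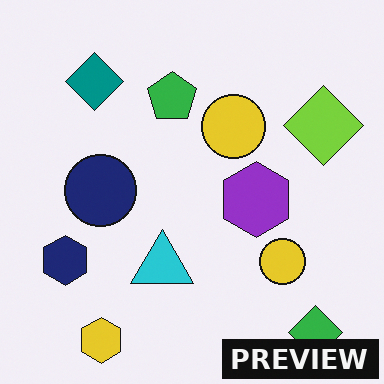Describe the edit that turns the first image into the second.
The transformation is: watermarked with the text "PREVIEW" in the lower-right corner.

A dark label reading "PREVIEW" appears in the lower-right corner.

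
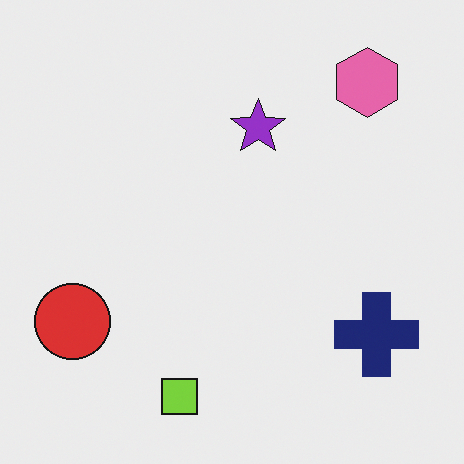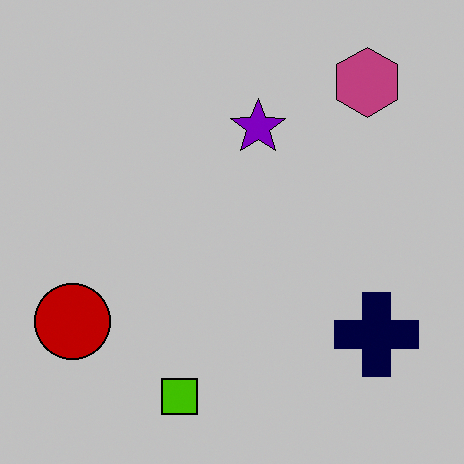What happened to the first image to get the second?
This is the original image aggressively posterized.

Each flat color has snapped to a coarser quantized level — most visibly, the near-white background has dropped to a flat grey.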